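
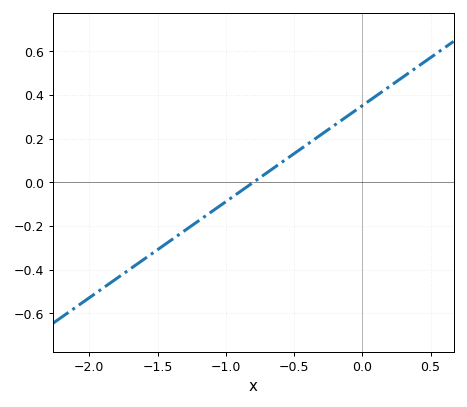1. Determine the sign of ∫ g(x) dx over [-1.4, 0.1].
positive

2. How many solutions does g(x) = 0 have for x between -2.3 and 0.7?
1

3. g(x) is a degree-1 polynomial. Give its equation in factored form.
y = 0.44(x + 0.8)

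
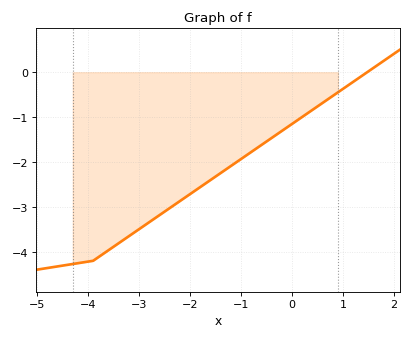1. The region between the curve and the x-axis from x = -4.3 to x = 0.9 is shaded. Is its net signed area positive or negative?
negative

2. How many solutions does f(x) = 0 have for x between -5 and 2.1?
1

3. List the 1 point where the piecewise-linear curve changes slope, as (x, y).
(-3.9, -4.2)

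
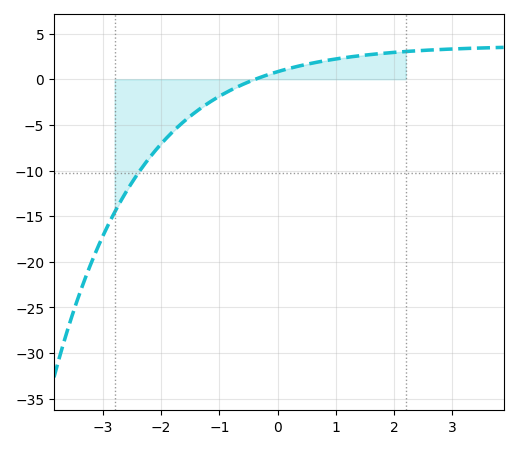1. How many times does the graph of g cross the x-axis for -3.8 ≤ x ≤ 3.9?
1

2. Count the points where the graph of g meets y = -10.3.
1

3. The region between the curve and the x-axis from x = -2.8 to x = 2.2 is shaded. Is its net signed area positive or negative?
negative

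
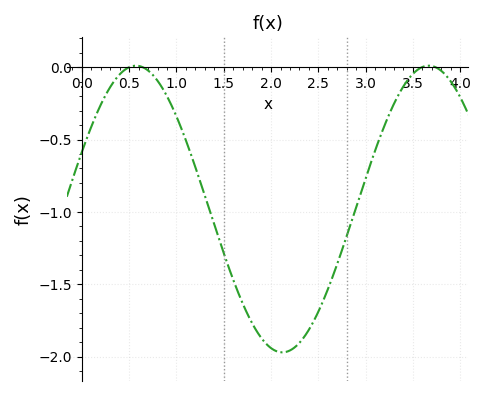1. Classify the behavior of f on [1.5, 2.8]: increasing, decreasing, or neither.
neither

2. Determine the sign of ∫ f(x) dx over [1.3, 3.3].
negative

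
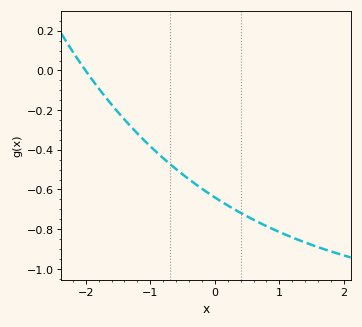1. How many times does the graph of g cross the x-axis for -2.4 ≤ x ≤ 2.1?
1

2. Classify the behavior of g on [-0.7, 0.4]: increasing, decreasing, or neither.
decreasing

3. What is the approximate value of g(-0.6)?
-0.5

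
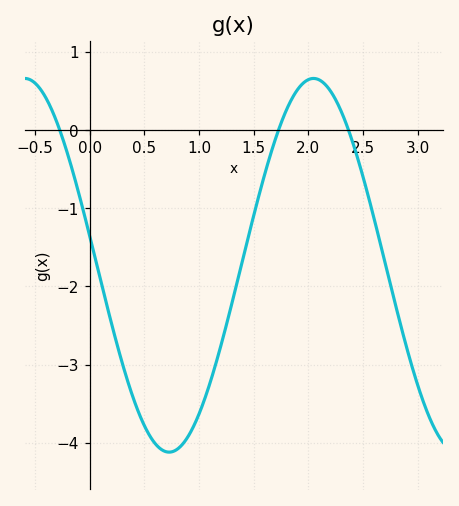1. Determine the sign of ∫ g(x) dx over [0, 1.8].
negative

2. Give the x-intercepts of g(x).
-0.3, 1.7, 2.4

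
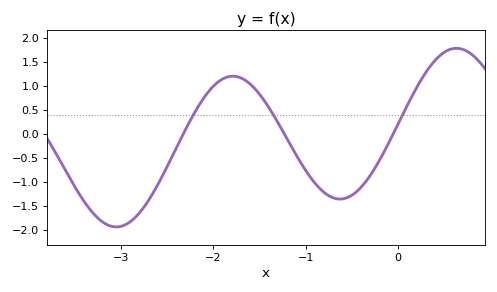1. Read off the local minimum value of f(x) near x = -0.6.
-1.35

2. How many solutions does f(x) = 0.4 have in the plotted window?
3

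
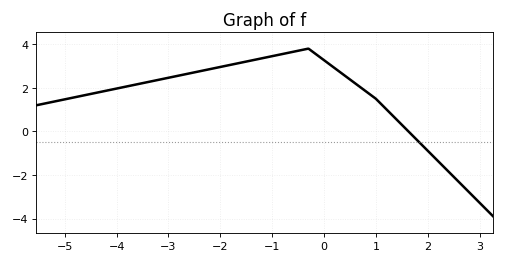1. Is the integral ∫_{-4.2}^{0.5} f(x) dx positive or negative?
positive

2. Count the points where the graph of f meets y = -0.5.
1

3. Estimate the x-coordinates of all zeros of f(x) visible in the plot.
1.6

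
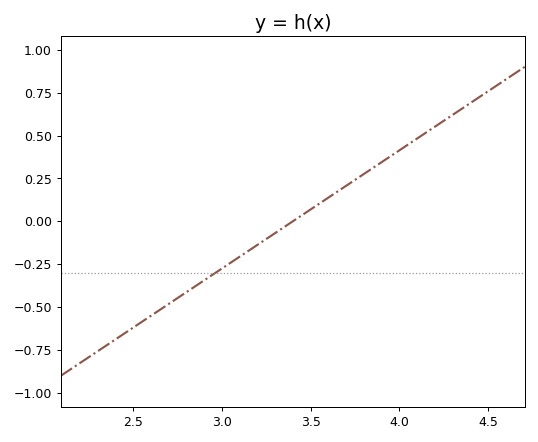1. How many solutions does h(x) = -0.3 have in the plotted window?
1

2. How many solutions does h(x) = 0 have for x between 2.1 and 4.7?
1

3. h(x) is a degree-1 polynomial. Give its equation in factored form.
y = 0.69(x - 3.4)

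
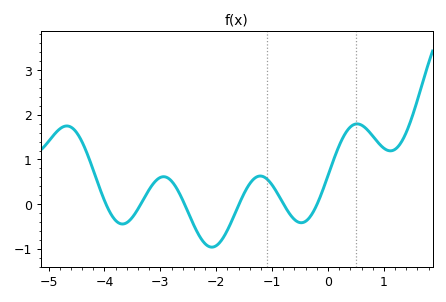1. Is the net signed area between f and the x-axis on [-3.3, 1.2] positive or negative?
positive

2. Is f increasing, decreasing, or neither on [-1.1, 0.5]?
neither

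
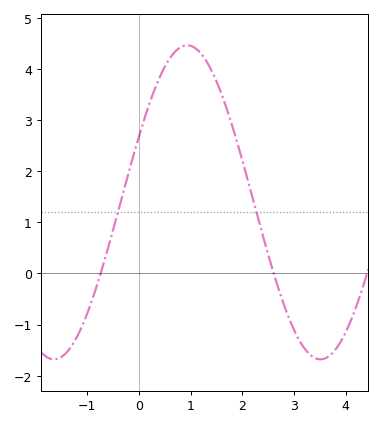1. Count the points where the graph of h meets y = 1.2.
2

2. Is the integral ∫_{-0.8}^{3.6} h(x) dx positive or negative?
positive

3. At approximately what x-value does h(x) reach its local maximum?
0.935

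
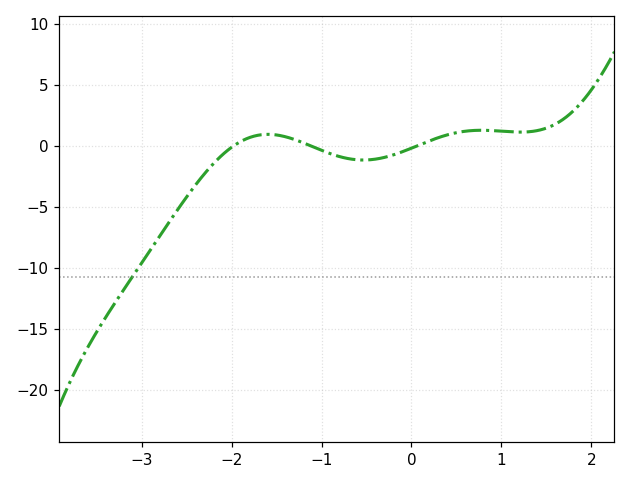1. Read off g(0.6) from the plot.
1.22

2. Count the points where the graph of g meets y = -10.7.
1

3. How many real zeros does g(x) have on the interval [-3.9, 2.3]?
3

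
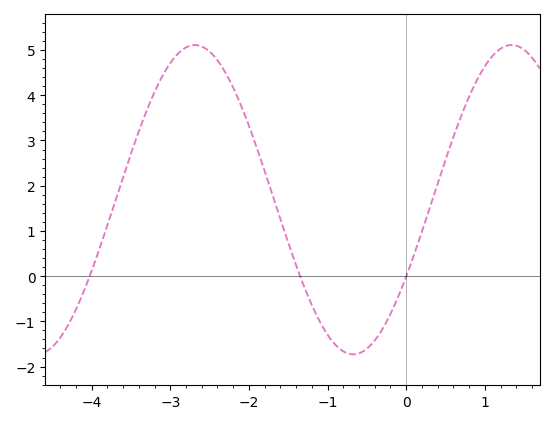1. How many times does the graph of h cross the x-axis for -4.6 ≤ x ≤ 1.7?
3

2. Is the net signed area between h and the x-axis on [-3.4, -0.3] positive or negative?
positive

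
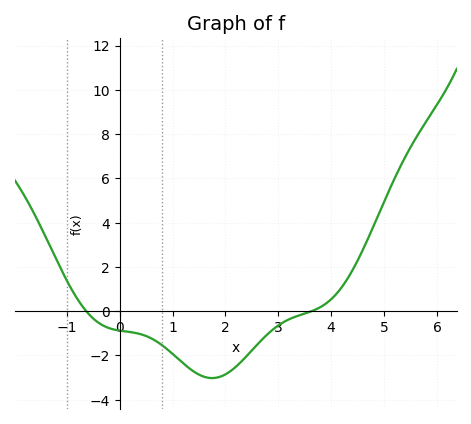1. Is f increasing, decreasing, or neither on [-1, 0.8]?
decreasing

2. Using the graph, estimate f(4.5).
2.29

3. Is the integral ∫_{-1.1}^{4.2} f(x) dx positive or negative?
negative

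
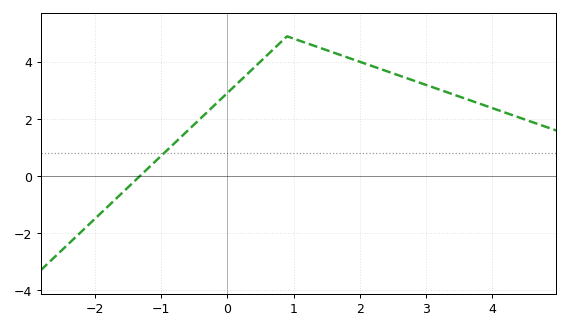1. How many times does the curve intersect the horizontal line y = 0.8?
1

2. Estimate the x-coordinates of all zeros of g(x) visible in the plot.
-1.4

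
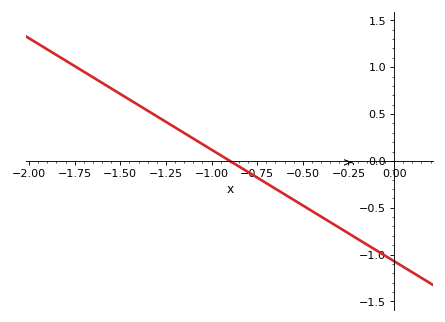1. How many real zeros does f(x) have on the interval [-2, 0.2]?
1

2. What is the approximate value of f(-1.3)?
0.5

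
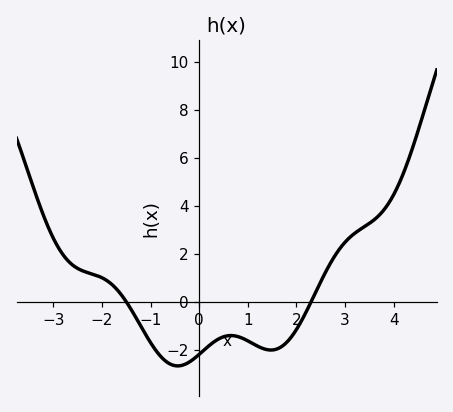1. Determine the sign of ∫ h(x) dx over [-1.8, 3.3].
negative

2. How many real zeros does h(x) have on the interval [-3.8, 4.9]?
2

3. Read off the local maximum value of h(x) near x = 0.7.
-1.4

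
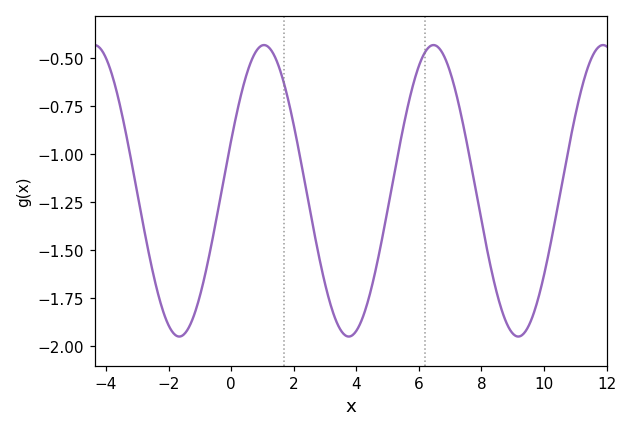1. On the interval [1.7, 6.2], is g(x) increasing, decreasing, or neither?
neither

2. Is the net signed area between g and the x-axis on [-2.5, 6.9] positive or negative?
negative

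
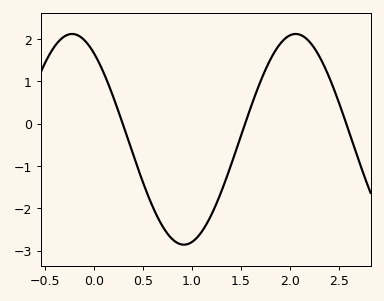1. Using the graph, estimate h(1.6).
0.4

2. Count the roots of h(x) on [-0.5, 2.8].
3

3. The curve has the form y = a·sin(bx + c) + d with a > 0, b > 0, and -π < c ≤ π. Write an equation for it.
y = 2.49sin(2.8x + 2.2) - 0.37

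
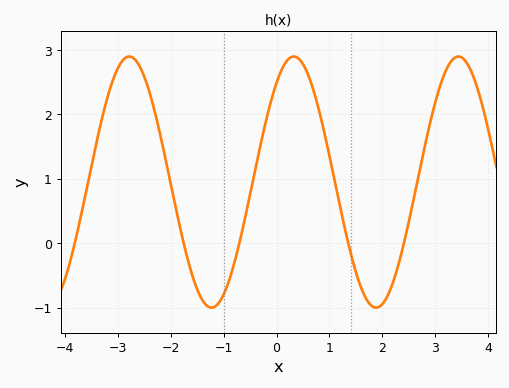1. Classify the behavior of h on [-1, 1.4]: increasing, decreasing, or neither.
neither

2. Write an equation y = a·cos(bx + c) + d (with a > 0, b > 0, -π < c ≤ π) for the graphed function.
y = 1.95cos(2x - 0.66) + 0.95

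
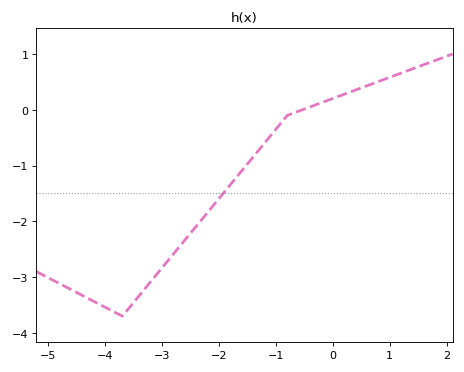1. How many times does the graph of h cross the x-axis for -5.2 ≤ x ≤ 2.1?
1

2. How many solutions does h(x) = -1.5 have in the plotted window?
1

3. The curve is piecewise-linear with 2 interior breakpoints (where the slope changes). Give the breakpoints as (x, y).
(-3.7, -3.7); (-0.8, -0.1)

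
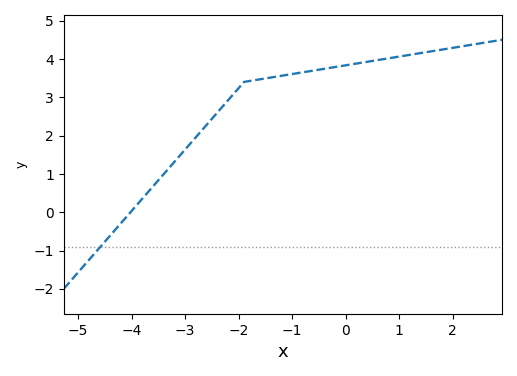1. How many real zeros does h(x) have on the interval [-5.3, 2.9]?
1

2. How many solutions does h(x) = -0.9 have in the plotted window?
1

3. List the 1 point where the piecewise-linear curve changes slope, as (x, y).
(-1.9, 3.4)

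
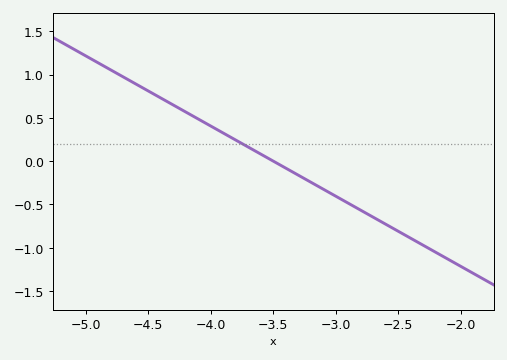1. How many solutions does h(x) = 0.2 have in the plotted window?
1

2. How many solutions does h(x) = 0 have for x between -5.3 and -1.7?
1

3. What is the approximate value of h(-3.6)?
0.1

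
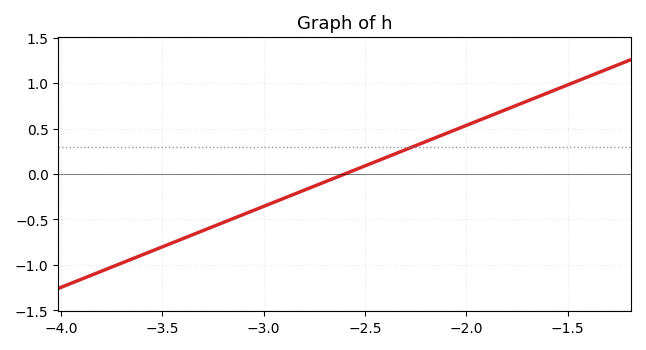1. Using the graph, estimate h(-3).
-0.35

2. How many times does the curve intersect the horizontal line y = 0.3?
1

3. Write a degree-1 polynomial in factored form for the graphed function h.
y = 0.89(x + 2.6)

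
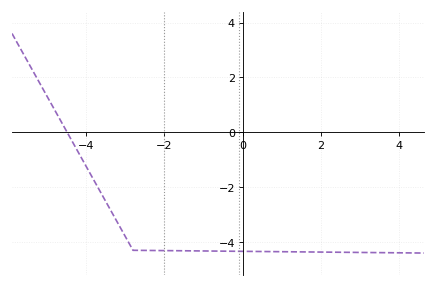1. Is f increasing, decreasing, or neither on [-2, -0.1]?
decreasing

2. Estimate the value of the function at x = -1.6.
-4.4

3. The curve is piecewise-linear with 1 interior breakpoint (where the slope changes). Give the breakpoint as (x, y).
(-2.8, -4.3)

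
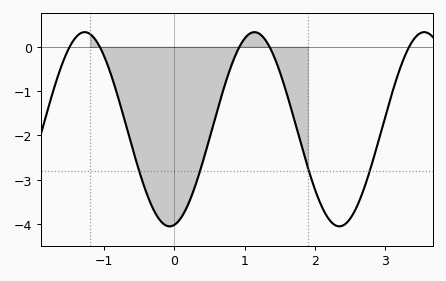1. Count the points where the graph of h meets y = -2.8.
4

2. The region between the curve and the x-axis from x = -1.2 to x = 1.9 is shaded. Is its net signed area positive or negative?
negative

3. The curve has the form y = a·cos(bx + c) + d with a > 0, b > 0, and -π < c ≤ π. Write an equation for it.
y = 2.19cos(2.6x - 3) - 1.86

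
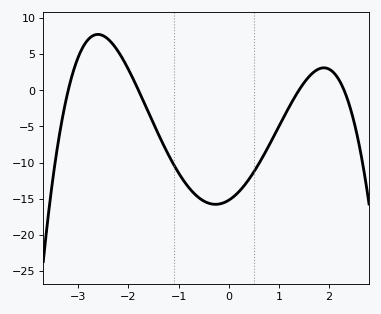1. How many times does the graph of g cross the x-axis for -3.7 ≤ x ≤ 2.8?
4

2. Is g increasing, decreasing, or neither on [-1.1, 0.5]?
neither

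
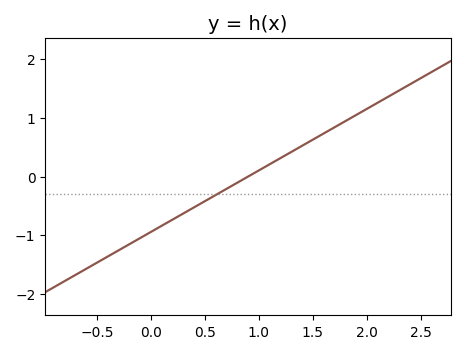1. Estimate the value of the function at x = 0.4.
-0.5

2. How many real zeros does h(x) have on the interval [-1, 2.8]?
1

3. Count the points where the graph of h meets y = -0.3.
1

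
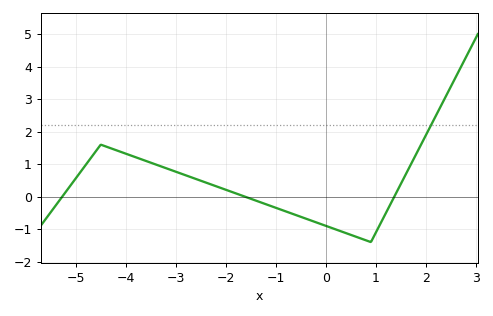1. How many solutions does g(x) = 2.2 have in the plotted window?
1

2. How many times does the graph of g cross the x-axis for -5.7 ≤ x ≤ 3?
3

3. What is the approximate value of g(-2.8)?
0.656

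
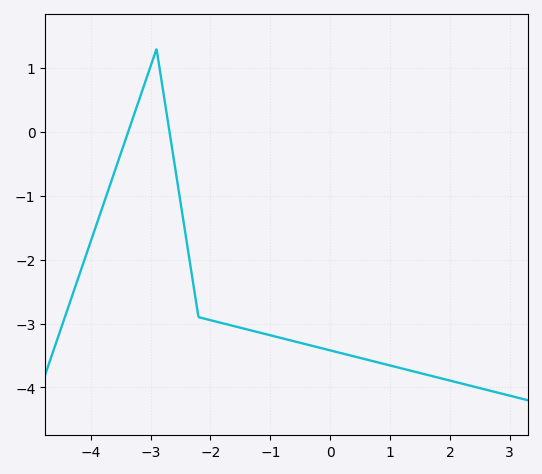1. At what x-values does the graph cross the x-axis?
-3.37, -2.68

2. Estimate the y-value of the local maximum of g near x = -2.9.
1.29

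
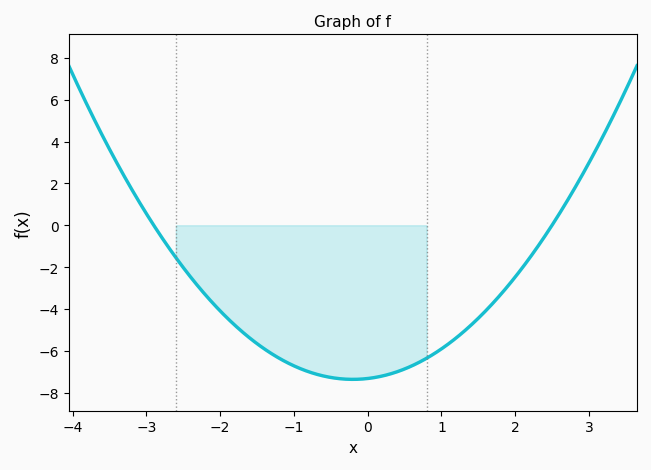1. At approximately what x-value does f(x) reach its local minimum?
-0.2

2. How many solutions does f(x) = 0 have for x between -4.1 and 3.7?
2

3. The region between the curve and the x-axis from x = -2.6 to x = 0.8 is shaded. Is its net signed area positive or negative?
negative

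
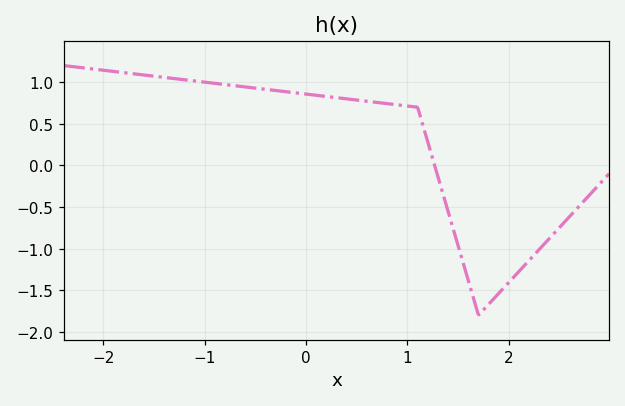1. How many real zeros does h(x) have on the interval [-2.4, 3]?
1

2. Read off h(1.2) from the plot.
0.283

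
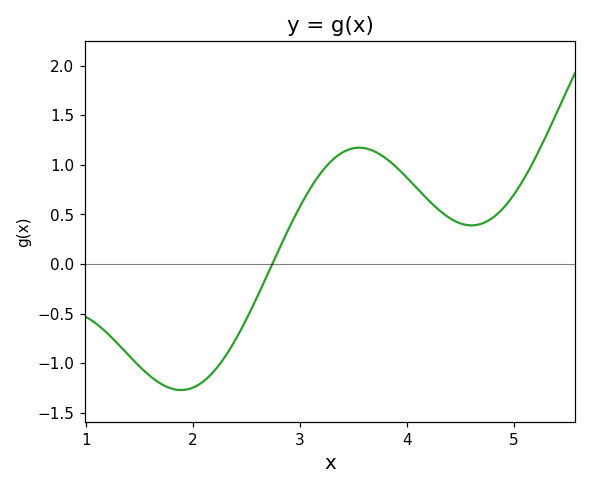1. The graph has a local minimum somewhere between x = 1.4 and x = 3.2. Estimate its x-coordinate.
1.9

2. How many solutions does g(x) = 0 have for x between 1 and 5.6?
1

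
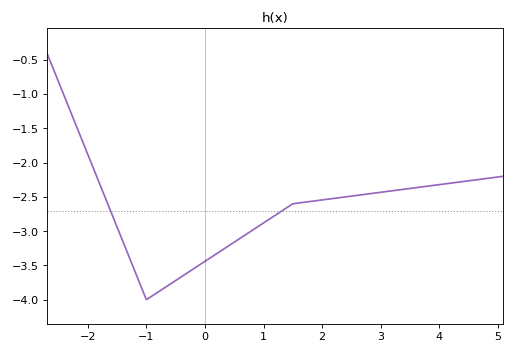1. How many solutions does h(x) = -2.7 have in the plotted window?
2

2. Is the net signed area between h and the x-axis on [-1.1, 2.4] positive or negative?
negative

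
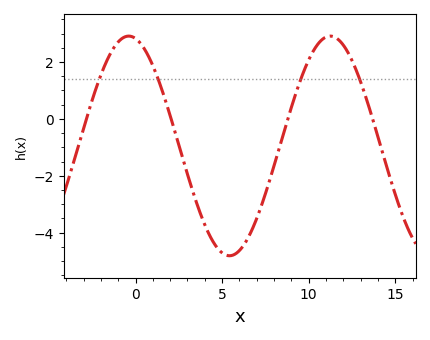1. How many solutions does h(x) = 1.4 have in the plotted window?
4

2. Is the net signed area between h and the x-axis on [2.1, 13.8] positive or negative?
negative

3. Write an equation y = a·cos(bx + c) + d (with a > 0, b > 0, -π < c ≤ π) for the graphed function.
y = 3.86cos(0.54x + 0.21) - 0.95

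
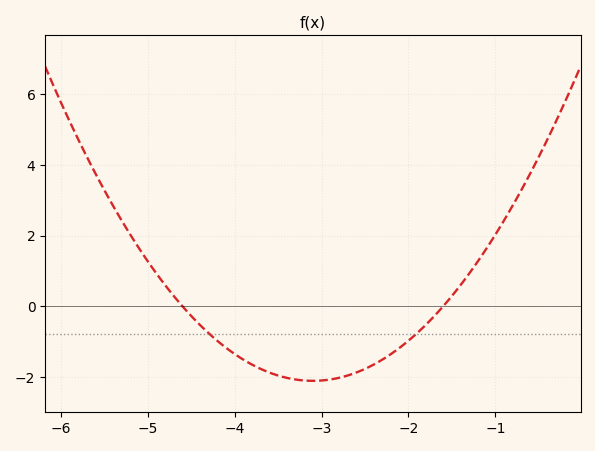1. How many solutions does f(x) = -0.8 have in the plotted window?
2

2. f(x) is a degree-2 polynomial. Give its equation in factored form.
y = 0.94(x + 4.6)(x + 1.6)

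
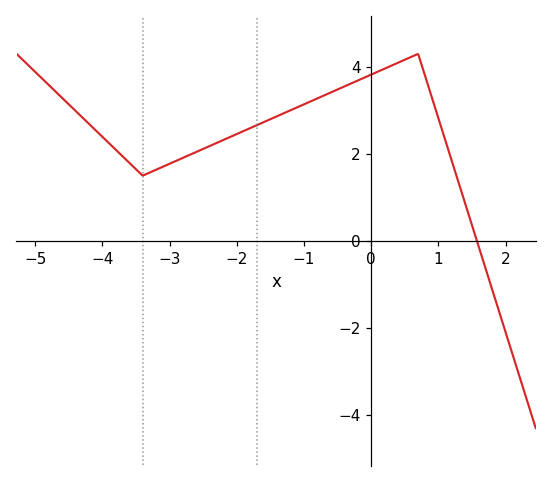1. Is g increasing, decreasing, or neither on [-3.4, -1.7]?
increasing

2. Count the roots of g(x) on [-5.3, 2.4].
1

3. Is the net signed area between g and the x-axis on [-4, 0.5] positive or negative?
positive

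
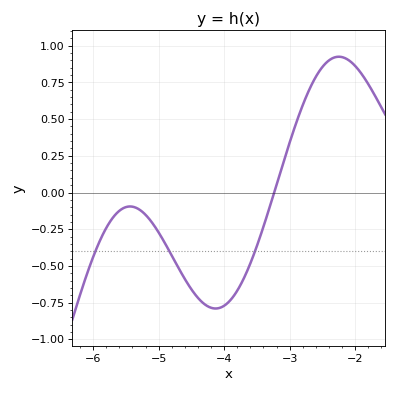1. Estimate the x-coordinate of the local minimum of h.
-4.1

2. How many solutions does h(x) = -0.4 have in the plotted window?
3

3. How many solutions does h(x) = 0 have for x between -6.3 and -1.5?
1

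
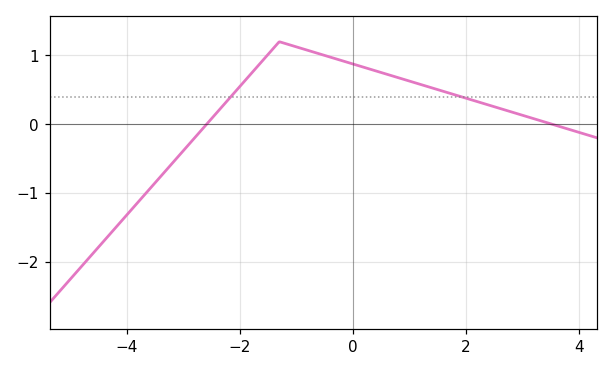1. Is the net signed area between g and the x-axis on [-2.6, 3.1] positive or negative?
positive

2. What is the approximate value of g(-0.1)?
0.9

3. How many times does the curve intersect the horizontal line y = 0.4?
2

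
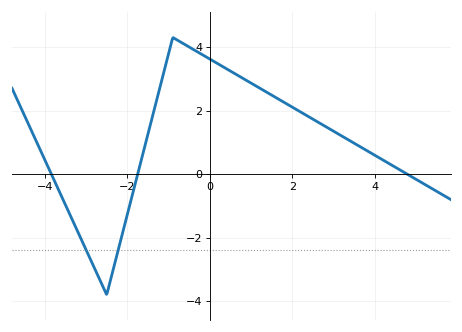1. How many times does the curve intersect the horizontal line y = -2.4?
2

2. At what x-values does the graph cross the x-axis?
-3.8, -1.8, 4.8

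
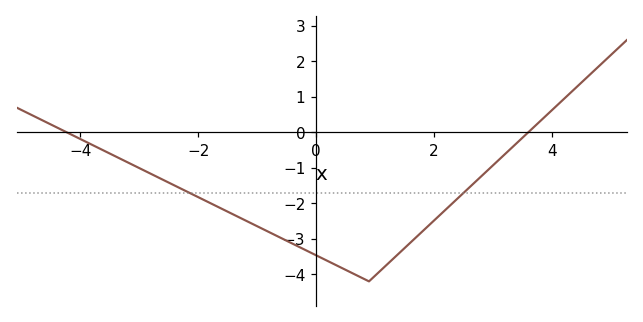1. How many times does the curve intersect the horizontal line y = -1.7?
2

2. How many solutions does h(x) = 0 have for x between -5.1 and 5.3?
2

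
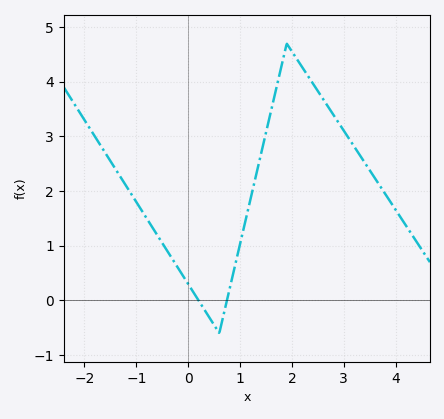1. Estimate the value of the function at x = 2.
4.6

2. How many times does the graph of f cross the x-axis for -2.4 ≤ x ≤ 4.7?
2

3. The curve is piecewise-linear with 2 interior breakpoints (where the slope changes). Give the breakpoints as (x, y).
(0.6, -0.6); (1.9, 4.7)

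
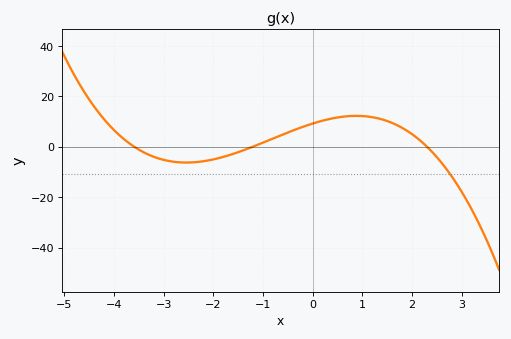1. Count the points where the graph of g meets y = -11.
1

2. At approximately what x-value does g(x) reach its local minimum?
-2.54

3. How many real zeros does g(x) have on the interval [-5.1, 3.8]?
3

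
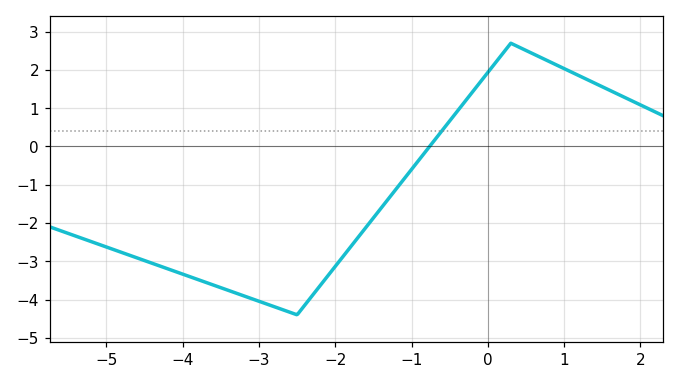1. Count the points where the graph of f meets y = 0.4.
1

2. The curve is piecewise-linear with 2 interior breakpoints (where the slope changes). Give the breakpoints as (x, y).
(-2.5, -4.4); (0.3, 2.7)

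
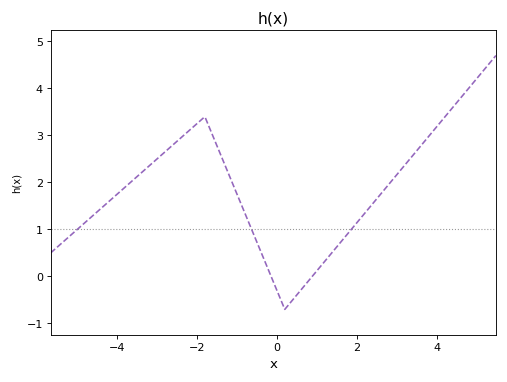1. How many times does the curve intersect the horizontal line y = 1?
3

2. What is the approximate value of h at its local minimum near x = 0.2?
-0.7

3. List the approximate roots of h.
-0.2, 0.8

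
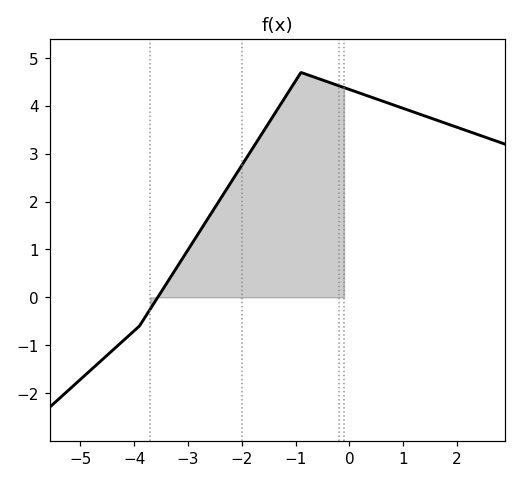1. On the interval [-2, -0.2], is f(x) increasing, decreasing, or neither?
neither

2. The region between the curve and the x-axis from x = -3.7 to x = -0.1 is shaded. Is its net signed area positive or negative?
positive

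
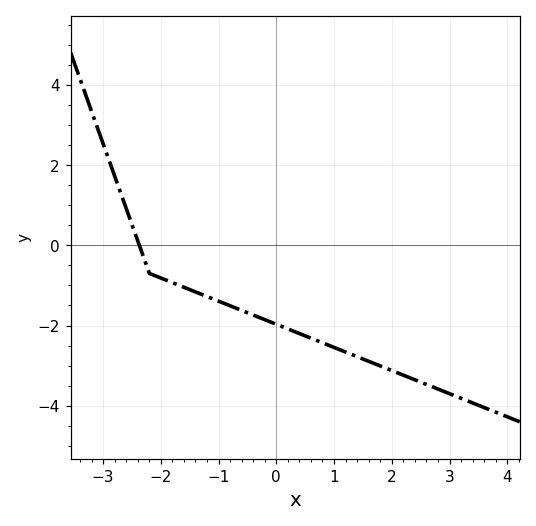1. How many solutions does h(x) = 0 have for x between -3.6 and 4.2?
1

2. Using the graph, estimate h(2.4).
-3.4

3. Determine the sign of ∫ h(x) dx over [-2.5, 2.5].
negative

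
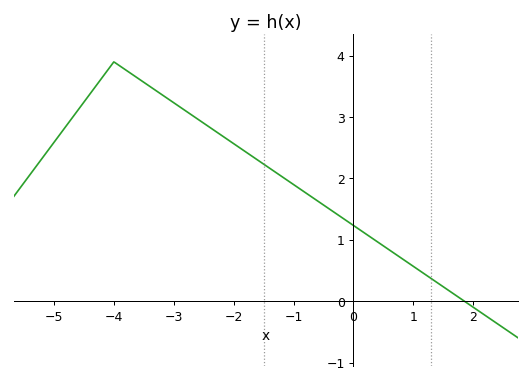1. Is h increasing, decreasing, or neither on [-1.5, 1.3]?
decreasing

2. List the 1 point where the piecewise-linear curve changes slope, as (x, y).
(-4, 3.9)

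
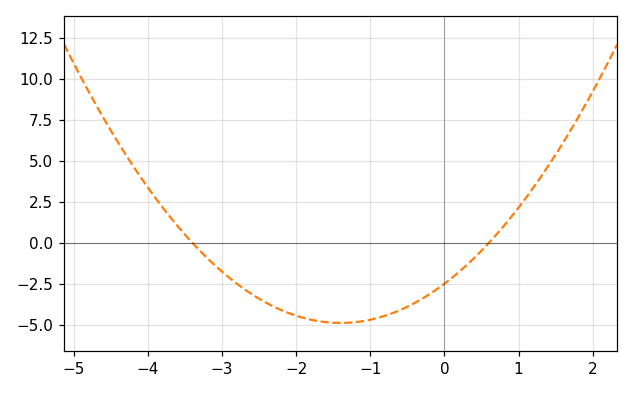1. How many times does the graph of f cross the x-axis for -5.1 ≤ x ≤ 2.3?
2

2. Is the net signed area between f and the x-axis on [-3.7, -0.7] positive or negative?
negative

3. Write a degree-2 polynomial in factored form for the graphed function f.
y = 1.22(x + 3.4)(x - 0.6)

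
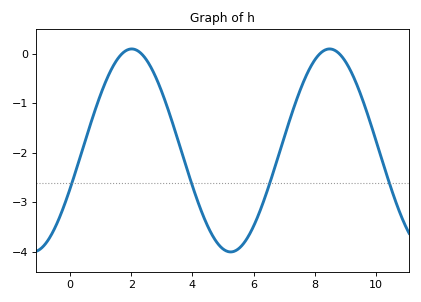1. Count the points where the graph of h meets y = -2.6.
4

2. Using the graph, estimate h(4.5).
-3.5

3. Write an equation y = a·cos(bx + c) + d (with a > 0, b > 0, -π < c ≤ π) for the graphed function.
y = 2.05cos(0.97x - 2) - 1.95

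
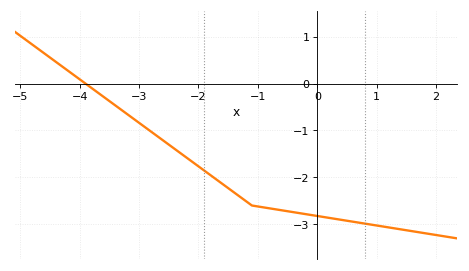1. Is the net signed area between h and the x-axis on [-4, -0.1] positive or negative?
negative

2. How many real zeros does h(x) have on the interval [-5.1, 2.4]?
1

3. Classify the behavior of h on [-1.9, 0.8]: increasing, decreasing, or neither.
decreasing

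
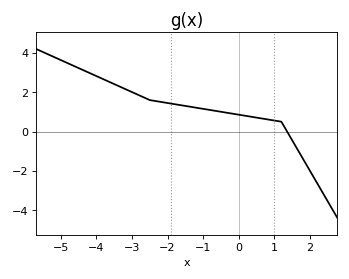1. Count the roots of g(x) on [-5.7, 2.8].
1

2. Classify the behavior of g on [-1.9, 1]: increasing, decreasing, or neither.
decreasing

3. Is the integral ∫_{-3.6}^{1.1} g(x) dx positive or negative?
positive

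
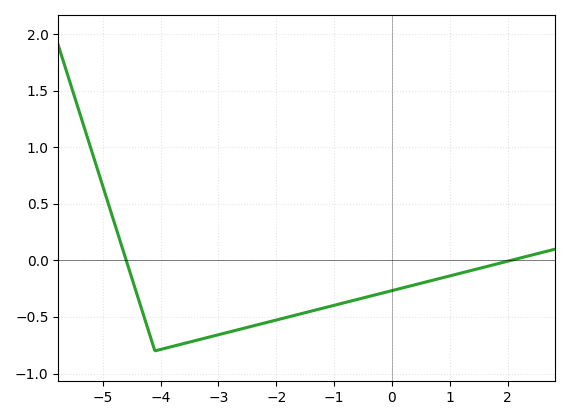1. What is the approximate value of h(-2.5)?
-0.592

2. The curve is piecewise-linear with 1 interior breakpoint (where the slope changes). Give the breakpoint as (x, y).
(-4.1, -0.8)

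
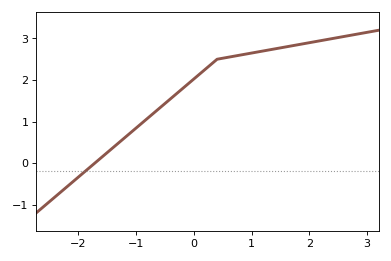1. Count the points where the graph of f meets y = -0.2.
1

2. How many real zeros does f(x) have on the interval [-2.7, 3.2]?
1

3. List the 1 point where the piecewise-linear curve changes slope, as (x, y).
(0.4, 2.5)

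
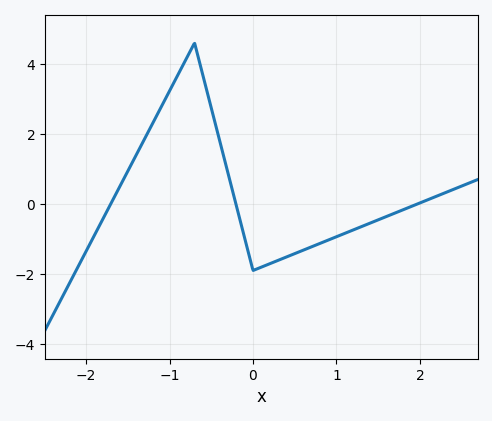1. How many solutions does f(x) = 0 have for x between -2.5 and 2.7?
3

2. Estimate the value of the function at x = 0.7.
-1.22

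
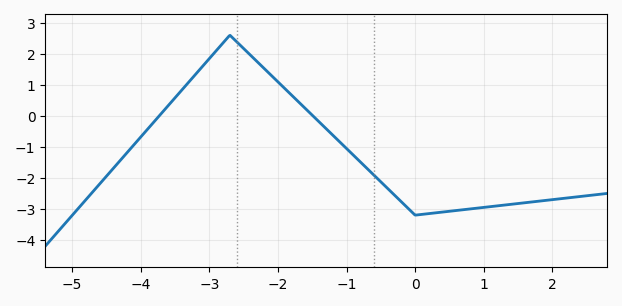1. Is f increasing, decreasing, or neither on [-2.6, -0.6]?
decreasing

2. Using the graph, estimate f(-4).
-0.7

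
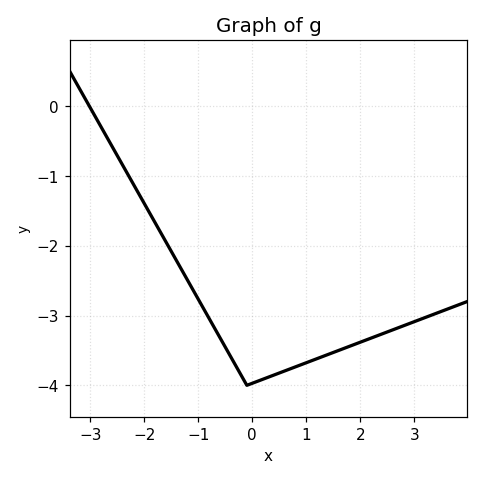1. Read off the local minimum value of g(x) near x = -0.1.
-4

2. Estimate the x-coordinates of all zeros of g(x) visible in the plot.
-3.01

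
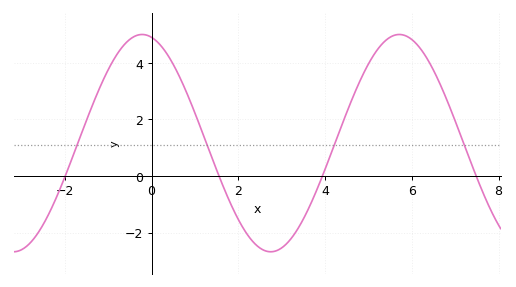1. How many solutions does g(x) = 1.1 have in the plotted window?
4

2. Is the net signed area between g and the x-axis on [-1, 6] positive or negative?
positive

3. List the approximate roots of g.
-1.99, 1.56, 3.94, 7.48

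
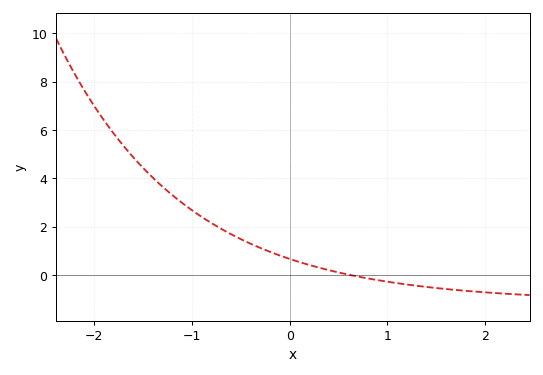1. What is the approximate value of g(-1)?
2.68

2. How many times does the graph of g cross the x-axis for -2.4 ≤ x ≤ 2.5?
1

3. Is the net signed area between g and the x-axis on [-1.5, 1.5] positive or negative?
positive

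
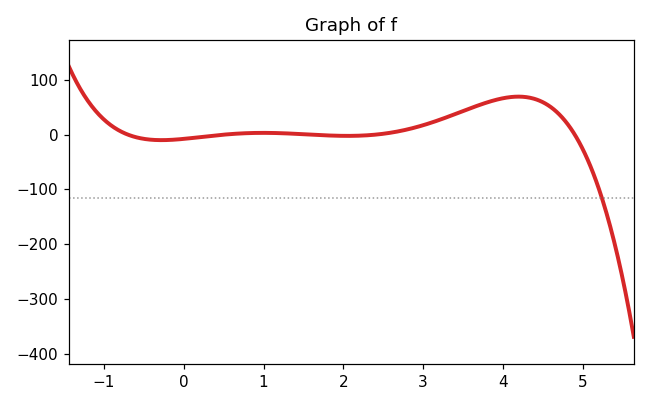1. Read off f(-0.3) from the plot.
-9.99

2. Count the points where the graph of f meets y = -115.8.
1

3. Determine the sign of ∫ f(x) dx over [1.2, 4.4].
positive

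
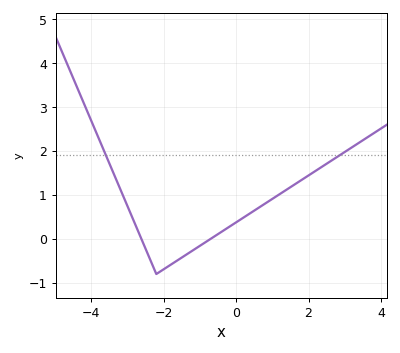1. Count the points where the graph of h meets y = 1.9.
2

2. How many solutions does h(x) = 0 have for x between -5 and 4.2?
2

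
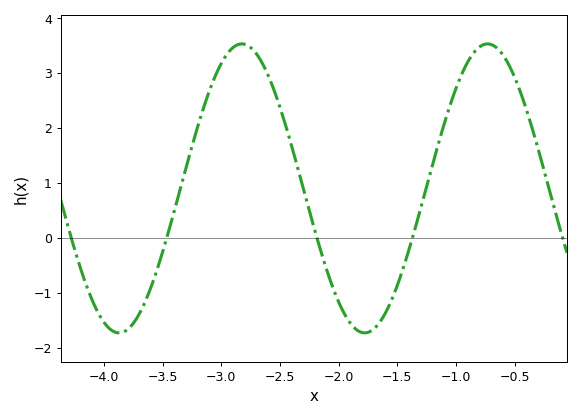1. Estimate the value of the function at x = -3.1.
2.7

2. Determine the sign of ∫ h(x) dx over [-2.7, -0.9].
positive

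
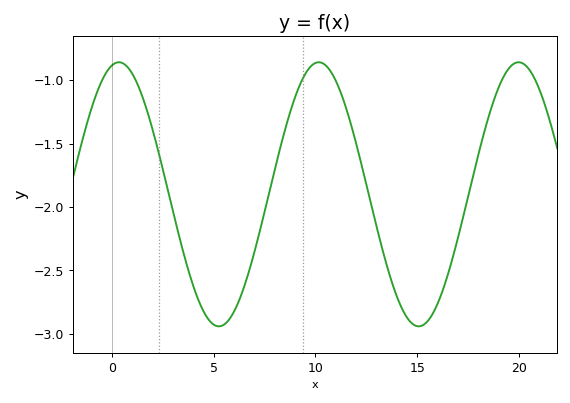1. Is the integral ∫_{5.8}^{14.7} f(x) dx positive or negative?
negative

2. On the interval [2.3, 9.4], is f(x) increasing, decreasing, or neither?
neither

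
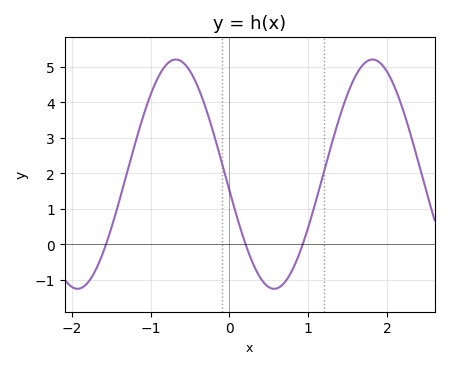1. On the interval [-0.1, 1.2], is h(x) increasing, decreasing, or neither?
neither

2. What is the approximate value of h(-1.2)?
2.8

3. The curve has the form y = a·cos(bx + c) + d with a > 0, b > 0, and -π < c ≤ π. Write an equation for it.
y = 3.23cos(2.5x + 1.7) + 1.98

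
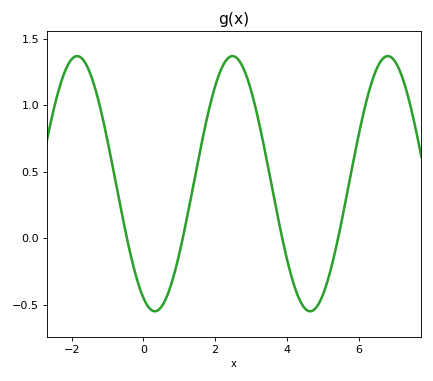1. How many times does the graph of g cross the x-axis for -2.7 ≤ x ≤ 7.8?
4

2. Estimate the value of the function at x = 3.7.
0.25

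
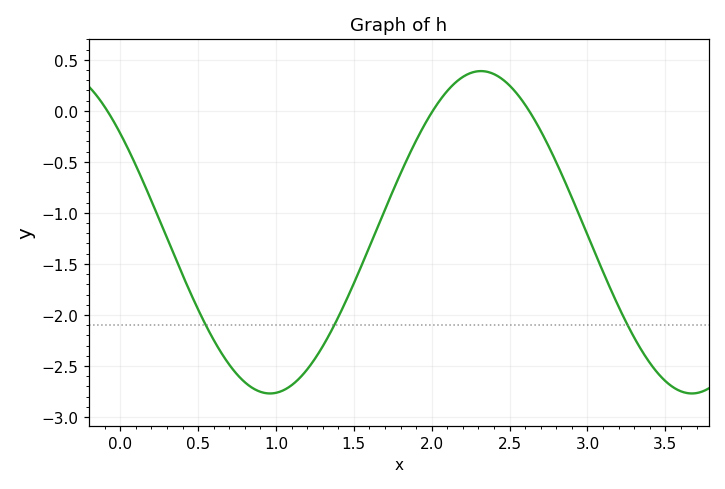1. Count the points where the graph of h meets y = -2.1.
3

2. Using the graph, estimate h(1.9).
-0.291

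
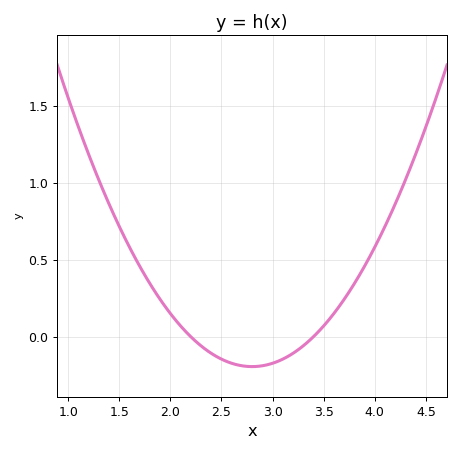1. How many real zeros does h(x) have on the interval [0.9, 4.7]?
2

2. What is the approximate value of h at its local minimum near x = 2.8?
-0.194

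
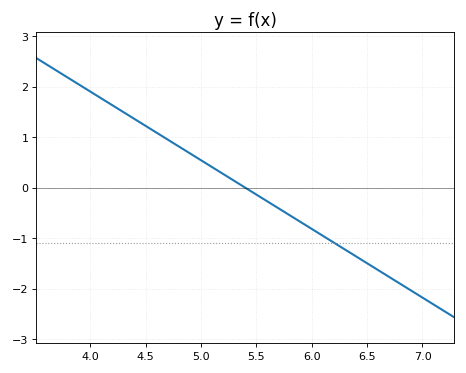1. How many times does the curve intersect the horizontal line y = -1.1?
1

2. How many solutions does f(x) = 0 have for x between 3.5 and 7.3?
1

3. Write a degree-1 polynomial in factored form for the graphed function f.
y = -1.36(x - 5.4)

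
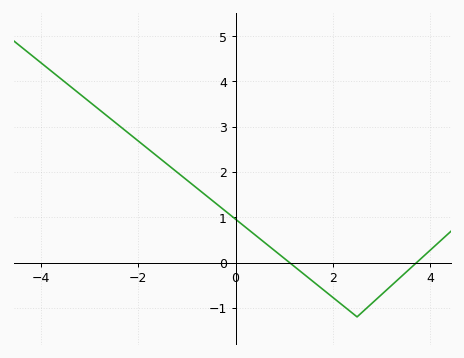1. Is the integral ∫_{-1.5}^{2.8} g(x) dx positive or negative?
positive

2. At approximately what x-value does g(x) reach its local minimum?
2.5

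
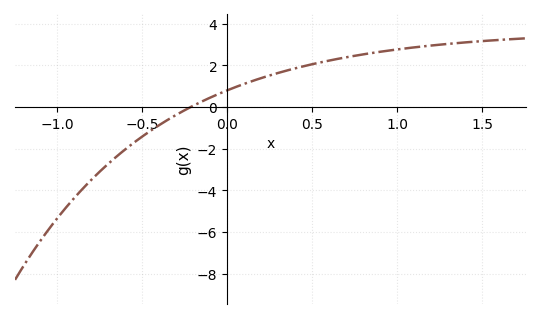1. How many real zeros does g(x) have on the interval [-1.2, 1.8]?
1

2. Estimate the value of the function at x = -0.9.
-4.37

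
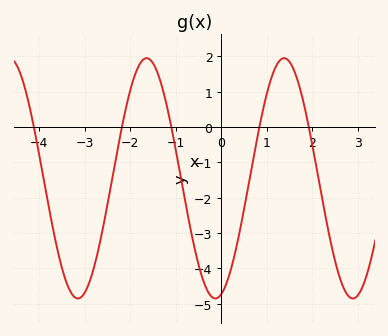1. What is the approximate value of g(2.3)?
-2.6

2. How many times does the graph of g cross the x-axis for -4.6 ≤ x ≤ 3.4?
5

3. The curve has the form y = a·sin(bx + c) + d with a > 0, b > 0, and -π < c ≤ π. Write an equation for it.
y = 3.4sin(2.1x - 1.3) - 1.45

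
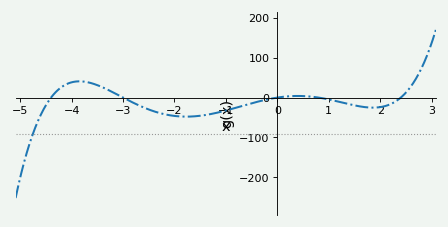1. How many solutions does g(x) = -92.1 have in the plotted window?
1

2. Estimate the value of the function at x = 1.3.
-10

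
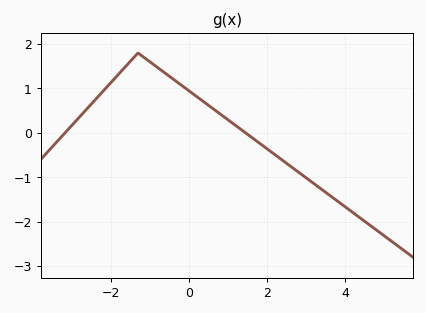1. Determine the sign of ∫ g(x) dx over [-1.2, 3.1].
positive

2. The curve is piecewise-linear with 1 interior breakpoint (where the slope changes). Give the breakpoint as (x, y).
(-1.3, 1.8)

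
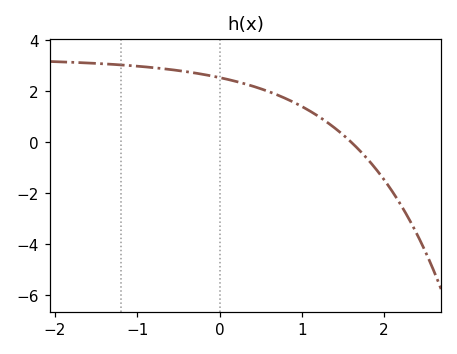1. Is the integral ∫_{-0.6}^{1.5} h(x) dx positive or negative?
positive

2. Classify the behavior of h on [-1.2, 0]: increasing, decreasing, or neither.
decreasing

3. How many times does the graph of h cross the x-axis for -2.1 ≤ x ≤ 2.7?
1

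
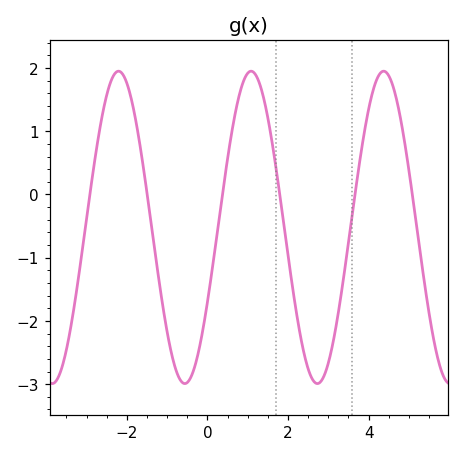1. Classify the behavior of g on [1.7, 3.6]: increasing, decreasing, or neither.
neither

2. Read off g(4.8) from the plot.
1.18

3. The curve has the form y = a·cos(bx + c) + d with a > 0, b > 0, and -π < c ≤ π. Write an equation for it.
y = 2.47cos(1.91x - 2.07) - 0.52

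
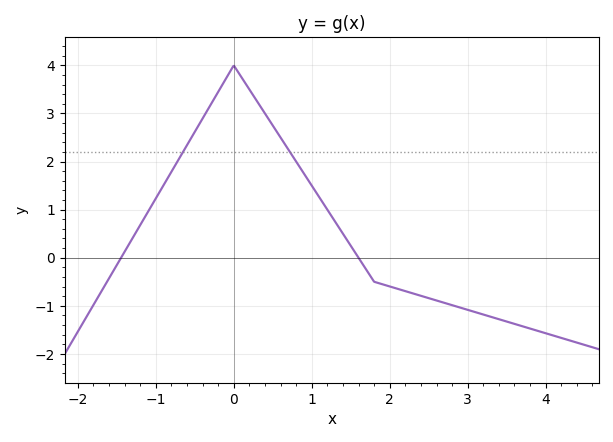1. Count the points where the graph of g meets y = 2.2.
2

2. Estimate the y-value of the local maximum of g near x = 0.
4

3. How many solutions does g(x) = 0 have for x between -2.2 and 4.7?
2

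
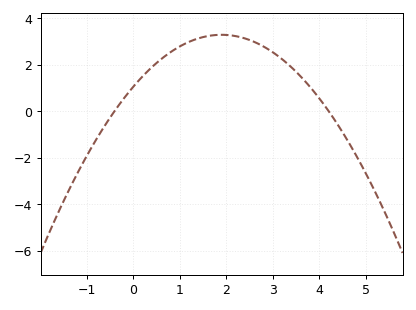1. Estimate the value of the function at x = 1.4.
3.2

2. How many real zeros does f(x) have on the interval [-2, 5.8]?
2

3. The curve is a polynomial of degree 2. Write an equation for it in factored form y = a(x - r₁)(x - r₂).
y = -0.62(x + 0.4)(x - 4.2)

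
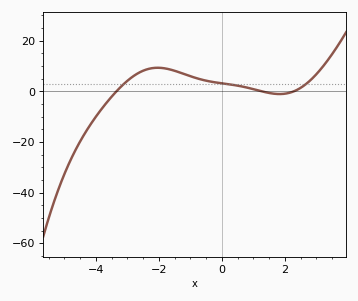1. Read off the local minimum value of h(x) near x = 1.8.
-1.12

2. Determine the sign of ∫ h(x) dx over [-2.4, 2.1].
positive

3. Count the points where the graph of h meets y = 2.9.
3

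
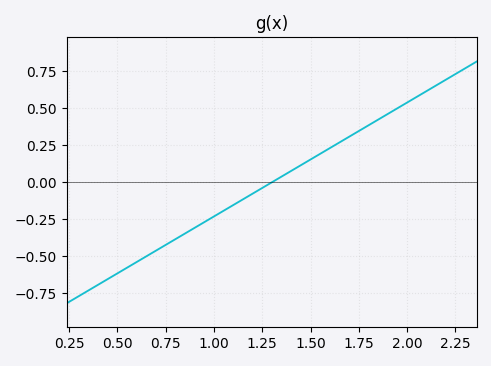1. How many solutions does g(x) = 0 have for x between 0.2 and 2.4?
1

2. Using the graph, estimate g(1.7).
0.3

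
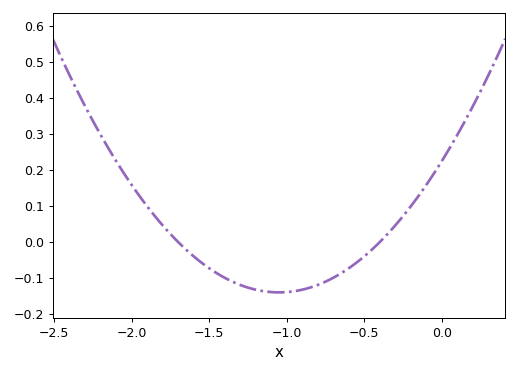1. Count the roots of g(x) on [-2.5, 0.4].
2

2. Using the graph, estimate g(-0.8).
-0.12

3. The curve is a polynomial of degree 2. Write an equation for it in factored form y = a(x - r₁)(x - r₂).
y = 0.33(x + 1.7)(x + 0.4)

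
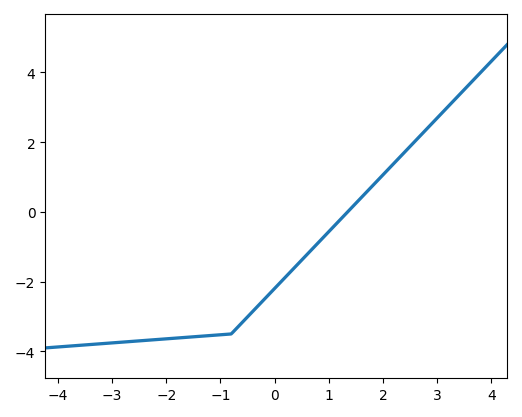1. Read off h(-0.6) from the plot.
-3.17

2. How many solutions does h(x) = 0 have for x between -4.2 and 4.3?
1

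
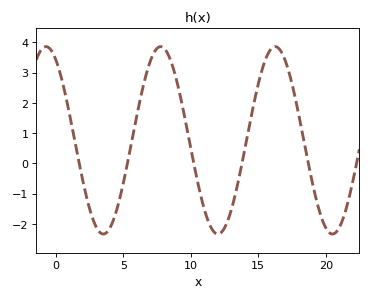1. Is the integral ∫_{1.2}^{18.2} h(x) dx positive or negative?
positive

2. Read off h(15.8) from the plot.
3.69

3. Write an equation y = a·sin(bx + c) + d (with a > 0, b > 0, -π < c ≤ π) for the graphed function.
y = 3.1sin(0.74x + 2.11) + 0.76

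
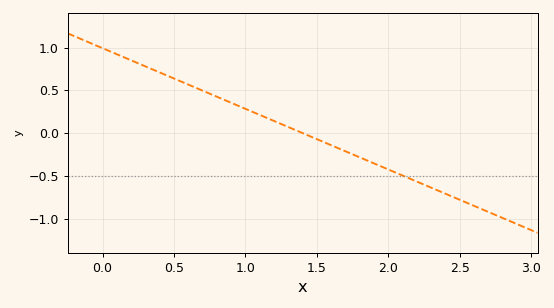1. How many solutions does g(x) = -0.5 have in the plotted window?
1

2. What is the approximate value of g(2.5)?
-0.781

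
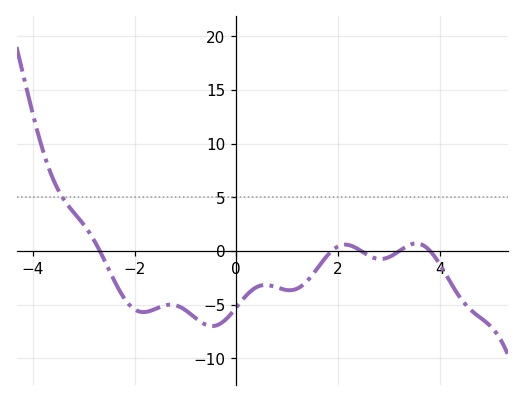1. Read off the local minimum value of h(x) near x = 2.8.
-0.5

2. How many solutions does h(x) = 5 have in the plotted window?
1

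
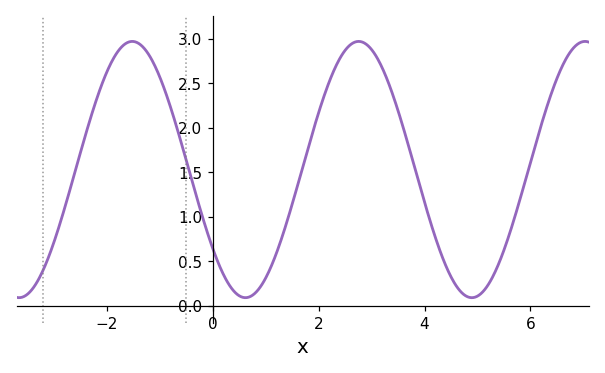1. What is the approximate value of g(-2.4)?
1.92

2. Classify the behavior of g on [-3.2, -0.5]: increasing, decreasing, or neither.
neither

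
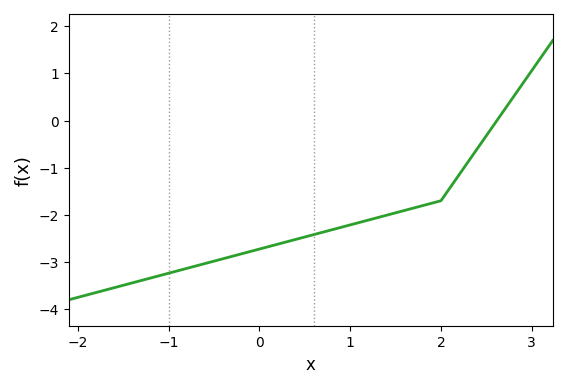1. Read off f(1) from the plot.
-2.2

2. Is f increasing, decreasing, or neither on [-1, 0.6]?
increasing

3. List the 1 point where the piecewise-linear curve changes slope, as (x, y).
(2, -1.7)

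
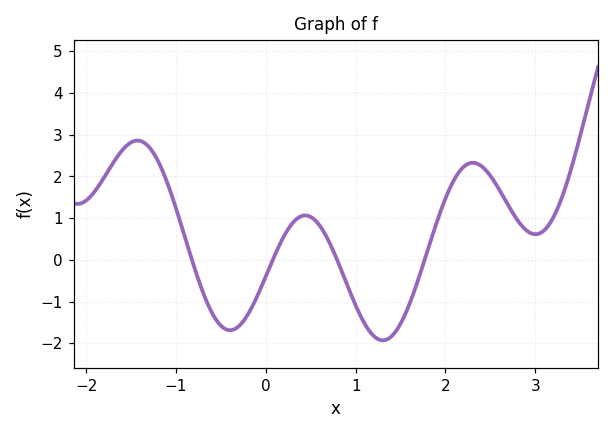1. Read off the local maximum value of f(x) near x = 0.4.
1.06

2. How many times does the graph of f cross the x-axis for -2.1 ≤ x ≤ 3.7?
4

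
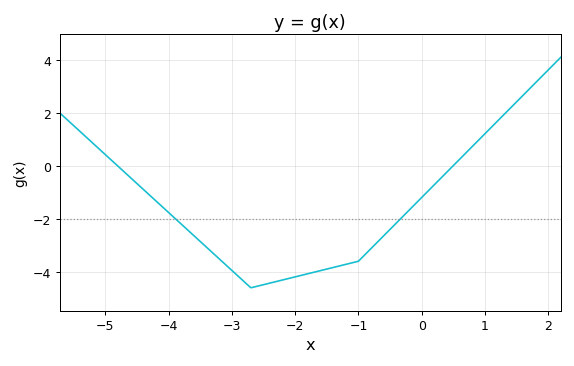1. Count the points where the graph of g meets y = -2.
2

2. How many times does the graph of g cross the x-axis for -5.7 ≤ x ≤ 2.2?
2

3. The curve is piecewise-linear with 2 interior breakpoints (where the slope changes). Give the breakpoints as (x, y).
(-2.7, -4.6); (-1, -3.6)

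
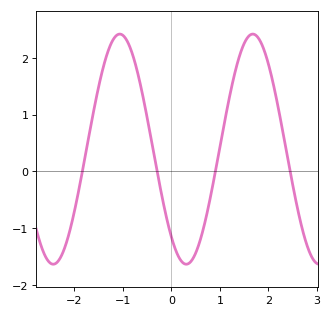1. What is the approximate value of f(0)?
-1.16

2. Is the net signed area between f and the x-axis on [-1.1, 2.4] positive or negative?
positive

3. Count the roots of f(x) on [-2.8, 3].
4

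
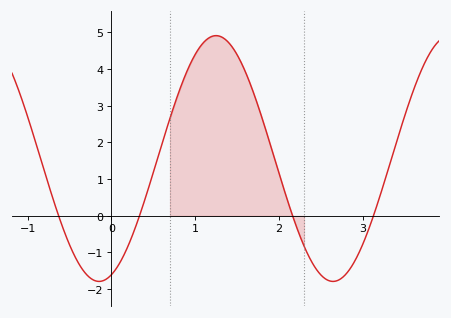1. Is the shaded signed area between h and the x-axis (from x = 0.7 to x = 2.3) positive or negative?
positive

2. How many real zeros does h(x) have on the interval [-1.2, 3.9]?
4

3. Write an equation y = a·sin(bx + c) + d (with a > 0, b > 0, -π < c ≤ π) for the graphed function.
y = 3.35sin(2.25x - 1.24) + 1.56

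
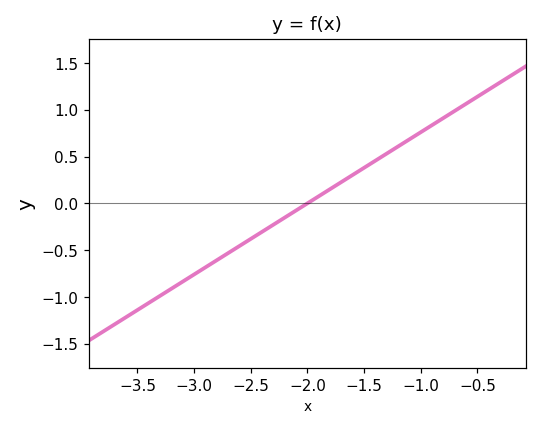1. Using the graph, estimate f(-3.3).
-0.988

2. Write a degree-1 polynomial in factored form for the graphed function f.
y = 0.76(x + 2)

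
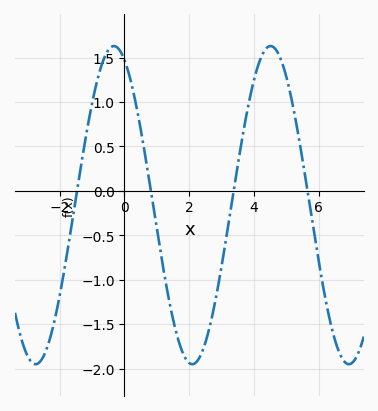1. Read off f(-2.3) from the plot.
-1.67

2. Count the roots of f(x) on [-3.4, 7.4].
4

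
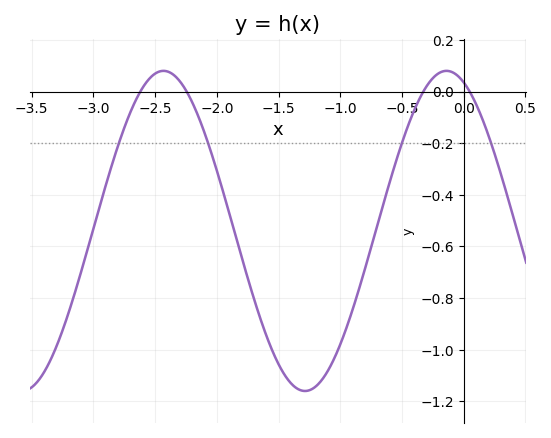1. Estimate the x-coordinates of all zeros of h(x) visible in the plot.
-2.62, -2.24, -0.327, 0.048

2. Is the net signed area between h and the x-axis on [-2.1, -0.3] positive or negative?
negative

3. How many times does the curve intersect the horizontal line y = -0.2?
4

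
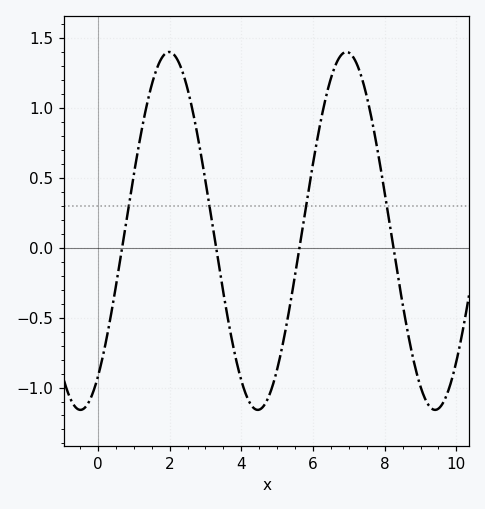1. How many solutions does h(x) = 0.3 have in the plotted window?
4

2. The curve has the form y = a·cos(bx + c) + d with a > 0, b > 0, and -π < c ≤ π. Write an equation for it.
y = 1.28cos(1.27x - 2.52) + 0.12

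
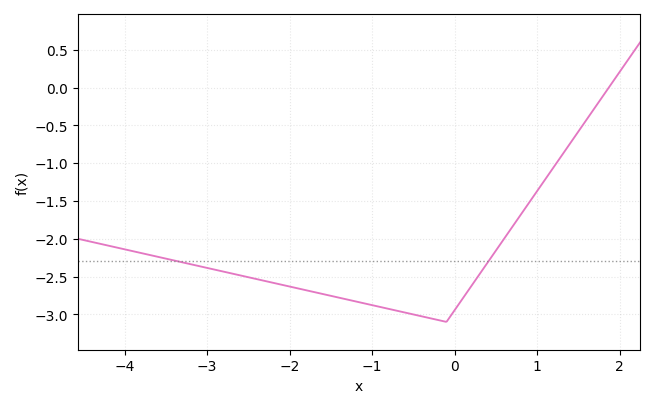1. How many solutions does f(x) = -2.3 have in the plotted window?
2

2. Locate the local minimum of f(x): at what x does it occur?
-0.1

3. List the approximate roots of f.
1.87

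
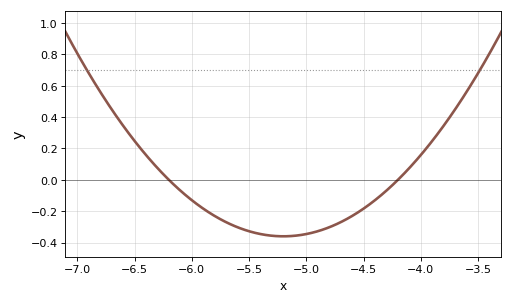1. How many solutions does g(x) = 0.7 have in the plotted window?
2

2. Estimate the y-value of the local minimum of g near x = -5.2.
-0.36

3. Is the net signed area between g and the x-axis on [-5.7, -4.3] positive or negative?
negative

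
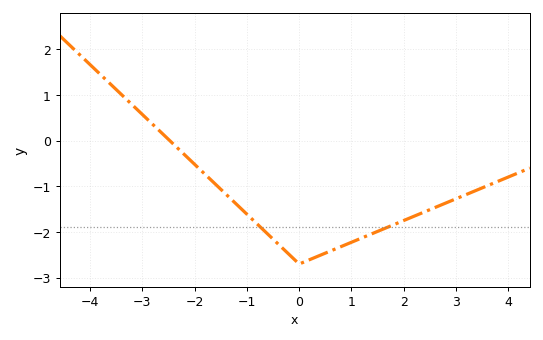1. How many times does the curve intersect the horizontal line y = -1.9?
2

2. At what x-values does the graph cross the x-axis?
-2.47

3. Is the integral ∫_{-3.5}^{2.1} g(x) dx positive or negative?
negative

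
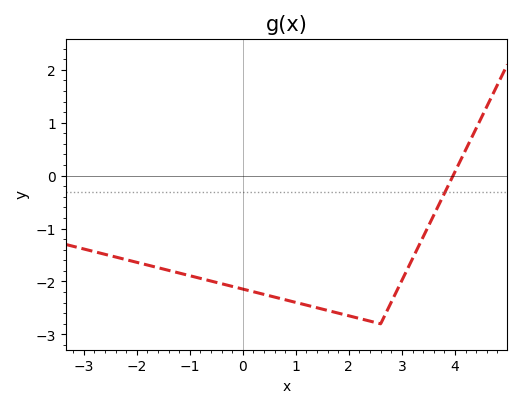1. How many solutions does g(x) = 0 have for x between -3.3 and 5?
1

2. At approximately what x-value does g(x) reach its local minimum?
2.6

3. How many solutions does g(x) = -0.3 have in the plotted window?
1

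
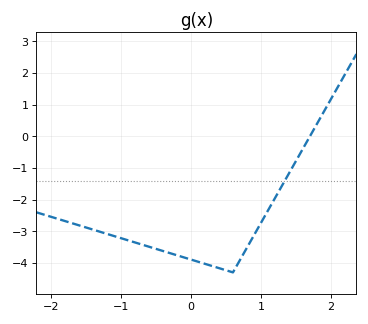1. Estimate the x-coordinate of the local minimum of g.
0.598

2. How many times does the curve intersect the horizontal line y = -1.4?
1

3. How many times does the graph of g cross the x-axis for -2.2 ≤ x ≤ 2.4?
1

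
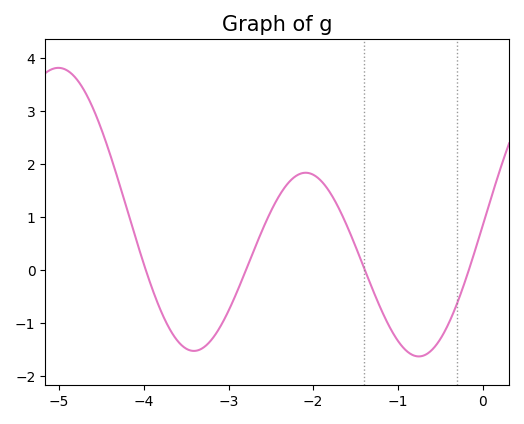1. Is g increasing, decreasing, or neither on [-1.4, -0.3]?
neither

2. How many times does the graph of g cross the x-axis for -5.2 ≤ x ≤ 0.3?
4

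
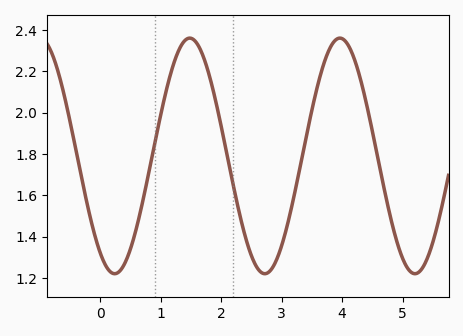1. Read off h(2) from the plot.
1.94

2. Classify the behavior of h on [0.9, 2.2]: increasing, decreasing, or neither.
neither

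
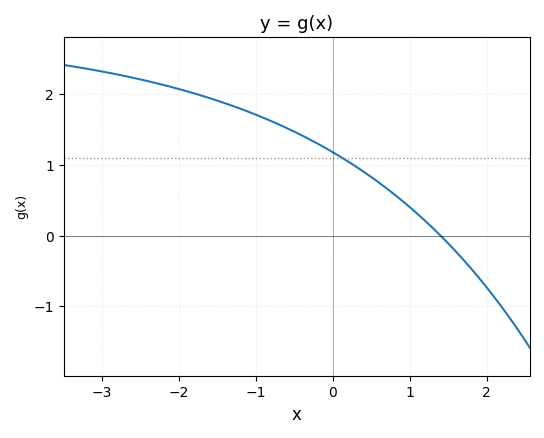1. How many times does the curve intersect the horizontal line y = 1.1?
1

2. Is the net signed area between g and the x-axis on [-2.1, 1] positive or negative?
positive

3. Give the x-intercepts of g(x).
1.4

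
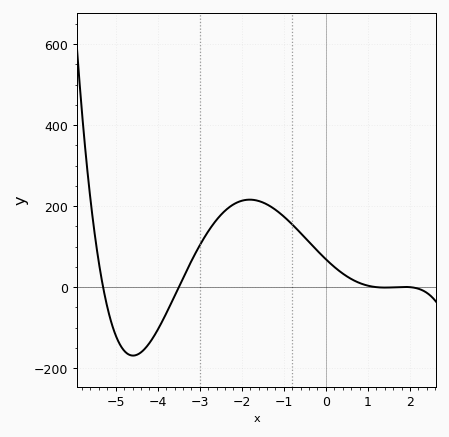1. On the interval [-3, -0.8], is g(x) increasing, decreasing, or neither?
neither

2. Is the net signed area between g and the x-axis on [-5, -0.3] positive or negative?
positive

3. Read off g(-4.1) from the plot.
-123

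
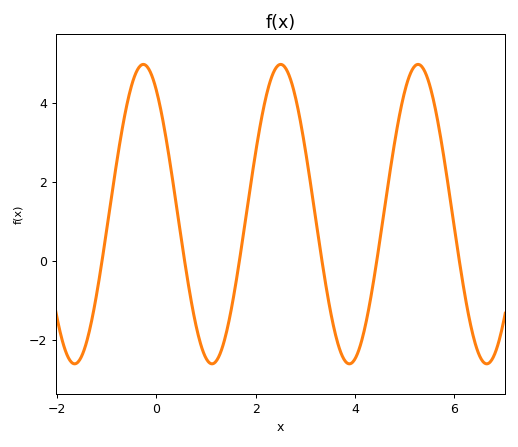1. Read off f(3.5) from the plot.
-1.2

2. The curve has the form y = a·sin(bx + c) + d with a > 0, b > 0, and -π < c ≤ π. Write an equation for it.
y = 3.79sin(2.3x + 2.2) + 1.18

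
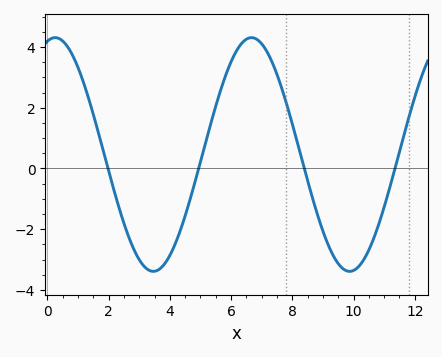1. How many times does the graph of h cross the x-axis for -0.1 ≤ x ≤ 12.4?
4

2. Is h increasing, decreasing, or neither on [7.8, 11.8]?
neither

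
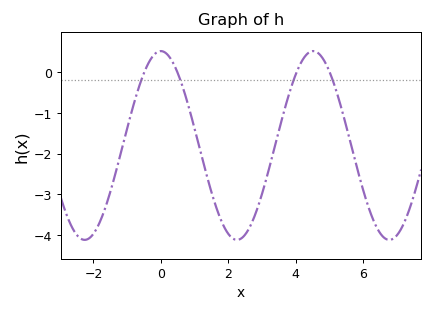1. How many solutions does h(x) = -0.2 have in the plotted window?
4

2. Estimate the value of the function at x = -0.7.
-0.5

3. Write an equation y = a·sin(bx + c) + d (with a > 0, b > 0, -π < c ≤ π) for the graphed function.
y = 2.32sin(1.4x + 1.6) - 1.8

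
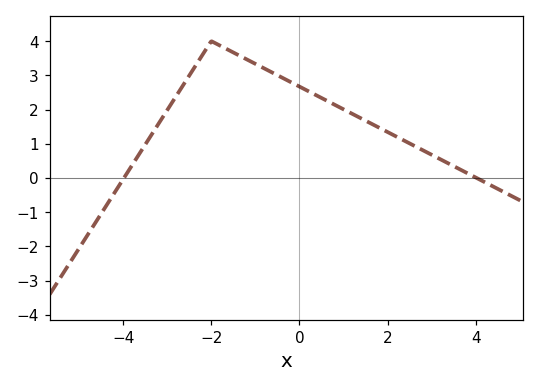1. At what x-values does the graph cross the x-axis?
-4, 4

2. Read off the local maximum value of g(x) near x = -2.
4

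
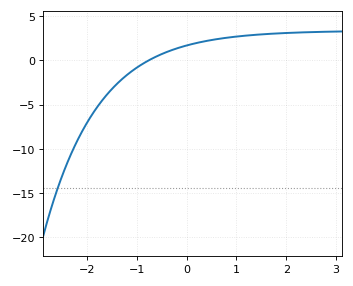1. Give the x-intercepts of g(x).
-0.8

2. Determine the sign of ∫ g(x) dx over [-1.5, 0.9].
positive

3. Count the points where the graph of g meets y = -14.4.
1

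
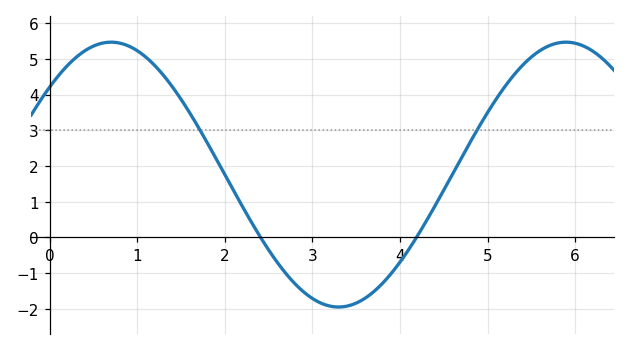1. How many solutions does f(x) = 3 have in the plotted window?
2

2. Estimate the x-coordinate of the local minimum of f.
3.3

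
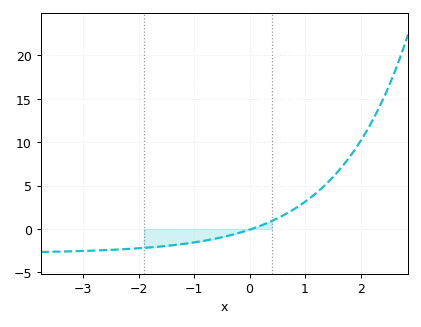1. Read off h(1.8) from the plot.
8.5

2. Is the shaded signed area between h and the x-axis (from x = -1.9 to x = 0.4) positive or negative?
negative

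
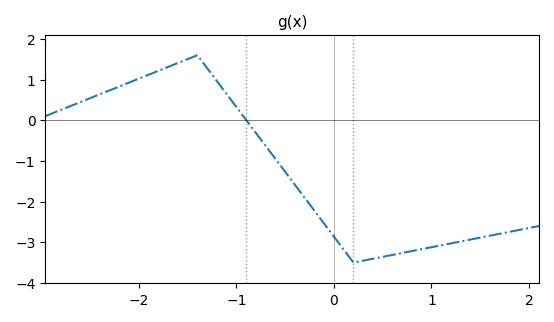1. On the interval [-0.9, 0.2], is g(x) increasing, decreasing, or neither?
decreasing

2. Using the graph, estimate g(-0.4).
-1.59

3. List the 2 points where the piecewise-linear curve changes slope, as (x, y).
(-1.4, 1.6); (0.2, -3.5)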